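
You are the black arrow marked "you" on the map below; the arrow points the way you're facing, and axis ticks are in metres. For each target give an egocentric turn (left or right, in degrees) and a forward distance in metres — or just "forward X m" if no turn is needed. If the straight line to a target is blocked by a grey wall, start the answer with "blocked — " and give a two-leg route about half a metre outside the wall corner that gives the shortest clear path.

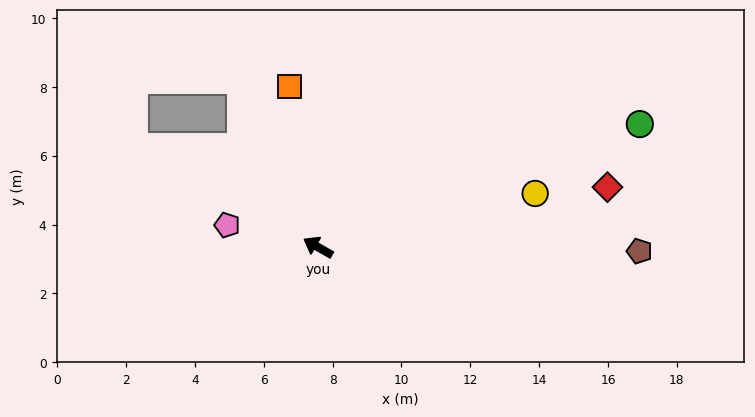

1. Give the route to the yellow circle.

turn right 136°, forward 6.5 m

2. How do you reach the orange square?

turn right 50°, forward 4.7 m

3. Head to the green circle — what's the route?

turn right 129°, forward 10.0 m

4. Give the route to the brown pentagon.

turn right 151°, forward 9.3 m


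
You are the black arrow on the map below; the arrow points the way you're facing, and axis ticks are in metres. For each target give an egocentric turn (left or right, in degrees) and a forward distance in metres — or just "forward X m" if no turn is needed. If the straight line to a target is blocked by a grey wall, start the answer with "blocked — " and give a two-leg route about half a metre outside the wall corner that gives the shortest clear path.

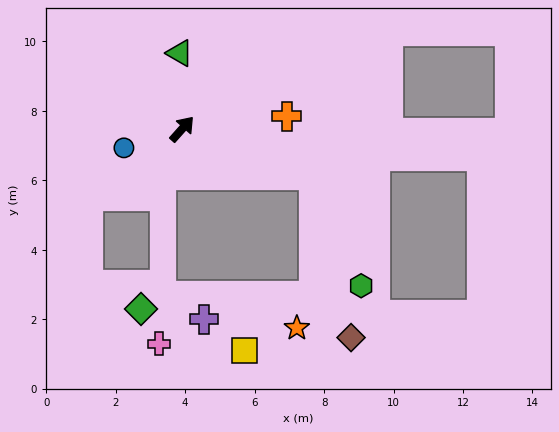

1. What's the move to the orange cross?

turn right 41°, forward 3.0 m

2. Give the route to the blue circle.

turn left 150°, forward 1.8 m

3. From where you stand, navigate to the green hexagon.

blocked — turn right 68°, forward 4.0 m, then turn right 47°, forward 3.4 m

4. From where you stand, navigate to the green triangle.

turn left 44°, forward 2.2 m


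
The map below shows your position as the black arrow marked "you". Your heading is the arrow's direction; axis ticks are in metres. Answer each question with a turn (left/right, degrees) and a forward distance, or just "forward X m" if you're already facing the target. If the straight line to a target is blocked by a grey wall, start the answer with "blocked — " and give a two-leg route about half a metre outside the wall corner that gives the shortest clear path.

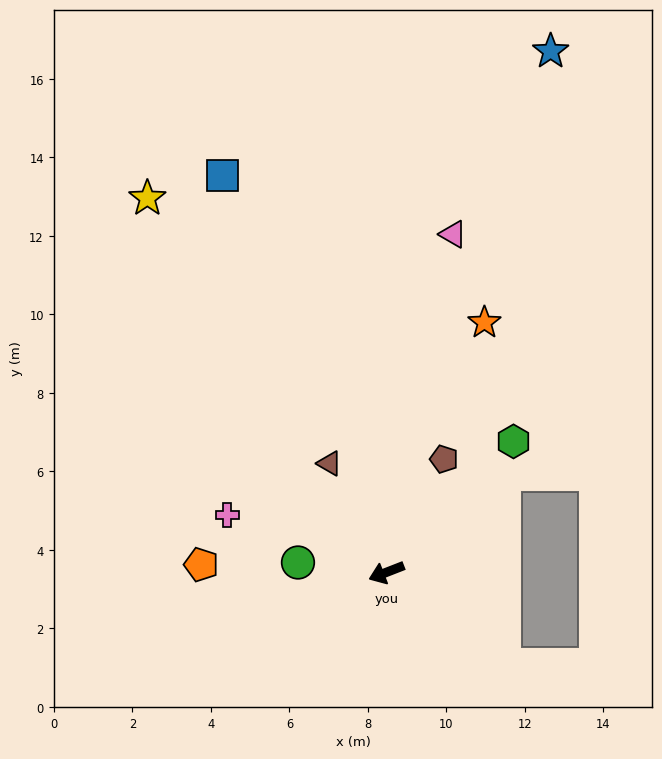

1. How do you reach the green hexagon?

turn right 155°, forward 4.6 m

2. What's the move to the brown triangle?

turn right 84°, forward 3.1 m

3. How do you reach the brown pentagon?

turn right 138°, forward 3.2 m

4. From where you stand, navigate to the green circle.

turn right 28°, forward 2.3 m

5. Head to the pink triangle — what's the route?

turn right 122°, forward 8.8 m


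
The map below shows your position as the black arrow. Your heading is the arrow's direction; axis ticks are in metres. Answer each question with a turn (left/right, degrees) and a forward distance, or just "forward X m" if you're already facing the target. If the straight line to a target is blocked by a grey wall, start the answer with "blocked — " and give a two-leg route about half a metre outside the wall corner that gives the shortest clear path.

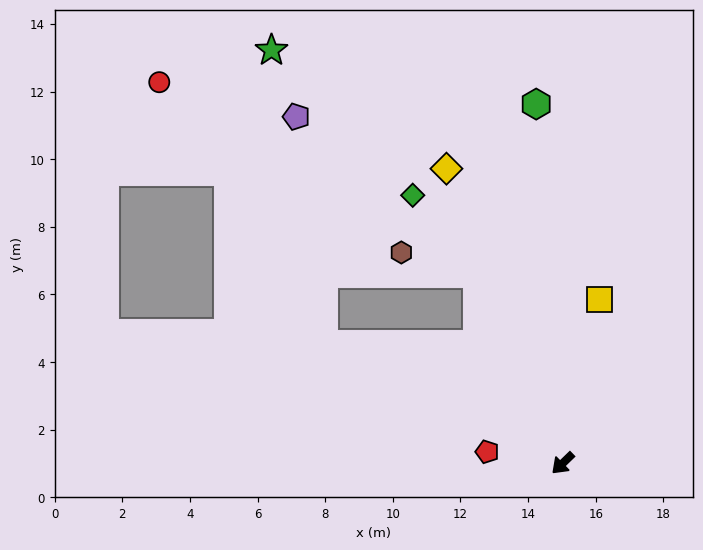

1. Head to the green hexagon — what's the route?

turn right 130°, forward 10.7 m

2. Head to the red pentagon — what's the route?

turn right 53°, forward 2.3 m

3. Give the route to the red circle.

blocked — turn right 110°, forward 6.1 m, then turn left 35°, forward 11.0 m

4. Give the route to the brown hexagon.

blocked — turn right 110°, forward 6.1 m, then turn left 50°, forward 2.3 m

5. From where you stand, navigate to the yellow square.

turn right 147°, forward 5.0 m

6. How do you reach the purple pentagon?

blocked — turn right 110°, forward 6.1 m, then turn left 25°, forward 7.1 m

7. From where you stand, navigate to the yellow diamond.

turn right 113°, forward 9.4 m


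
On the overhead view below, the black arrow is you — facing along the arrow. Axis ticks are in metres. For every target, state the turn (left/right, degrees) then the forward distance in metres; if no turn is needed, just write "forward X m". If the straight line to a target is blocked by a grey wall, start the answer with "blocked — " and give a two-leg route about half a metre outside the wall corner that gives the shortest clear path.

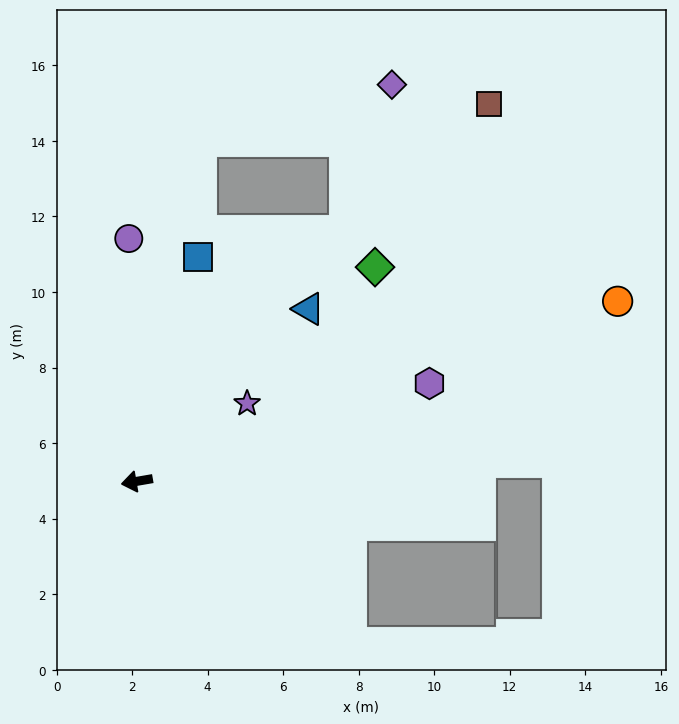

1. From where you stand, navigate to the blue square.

turn right 115°, forward 6.2 m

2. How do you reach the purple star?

turn right 155°, forward 3.6 m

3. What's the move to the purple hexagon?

turn right 171°, forward 8.2 m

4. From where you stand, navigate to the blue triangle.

turn right 145°, forward 6.4 m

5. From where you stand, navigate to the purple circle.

turn right 98°, forward 6.4 m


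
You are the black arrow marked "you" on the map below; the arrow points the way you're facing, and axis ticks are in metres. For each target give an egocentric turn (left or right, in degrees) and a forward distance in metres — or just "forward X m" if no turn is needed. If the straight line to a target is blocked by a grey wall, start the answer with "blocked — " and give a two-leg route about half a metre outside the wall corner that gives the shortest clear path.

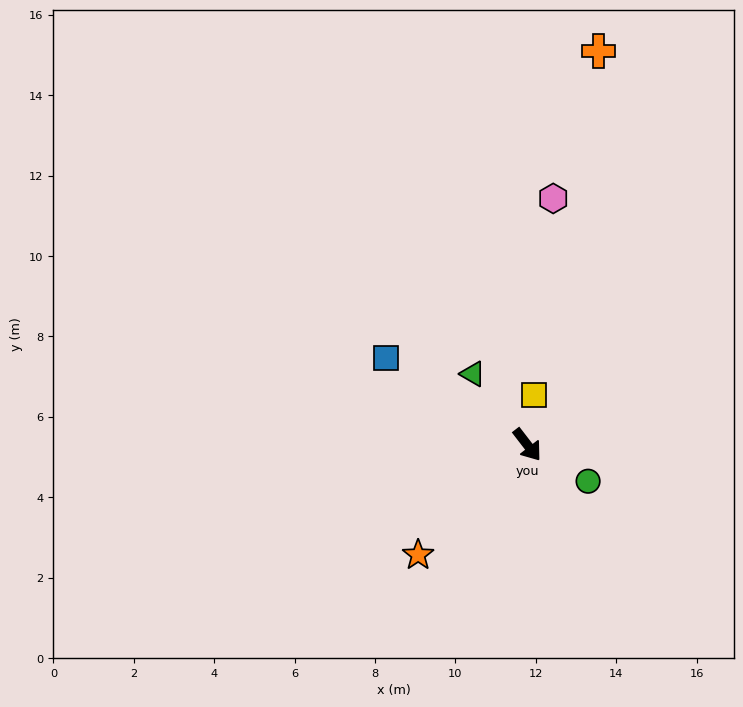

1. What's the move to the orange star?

turn right 82°, forward 3.9 m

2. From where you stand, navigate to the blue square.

turn right 159°, forward 4.1 m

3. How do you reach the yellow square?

turn left 135°, forward 1.3 m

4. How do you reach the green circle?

turn left 21°, forward 1.8 m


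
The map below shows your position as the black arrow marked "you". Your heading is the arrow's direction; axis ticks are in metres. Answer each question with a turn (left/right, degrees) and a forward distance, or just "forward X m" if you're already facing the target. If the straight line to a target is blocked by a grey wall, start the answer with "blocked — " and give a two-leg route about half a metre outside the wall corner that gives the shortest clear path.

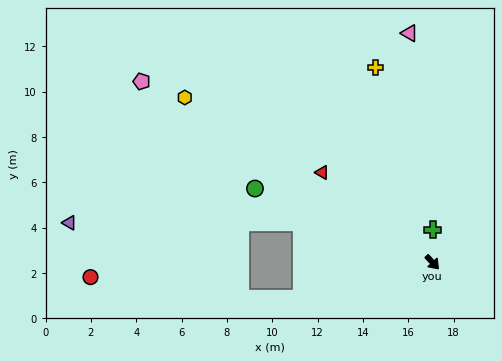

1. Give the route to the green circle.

turn right 155°, forward 8.5 m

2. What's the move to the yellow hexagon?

turn right 166°, forward 13.1 m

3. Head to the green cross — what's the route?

turn left 137°, forward 1.4 m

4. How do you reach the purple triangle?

blocked — turn right 150°, forward 6.0 m, then turn left 17°, forward 10.3 m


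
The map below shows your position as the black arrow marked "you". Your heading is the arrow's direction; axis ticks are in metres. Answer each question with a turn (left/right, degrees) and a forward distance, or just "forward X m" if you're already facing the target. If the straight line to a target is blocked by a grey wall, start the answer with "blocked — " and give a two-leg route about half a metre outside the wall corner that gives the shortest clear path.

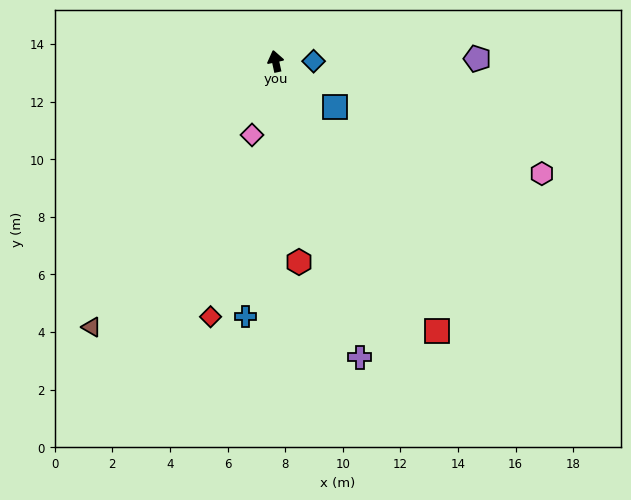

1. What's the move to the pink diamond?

turn left 150°, forward 2.7 m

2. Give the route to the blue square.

turn right 140°, forward 2.6 m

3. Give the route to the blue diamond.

turn right 102°, forward 1.3 m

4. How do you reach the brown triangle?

turn left 133°, forward 11.2 m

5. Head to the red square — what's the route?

turn right 161°, forward 10.9 m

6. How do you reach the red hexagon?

turn left 174°, forward 7.0 m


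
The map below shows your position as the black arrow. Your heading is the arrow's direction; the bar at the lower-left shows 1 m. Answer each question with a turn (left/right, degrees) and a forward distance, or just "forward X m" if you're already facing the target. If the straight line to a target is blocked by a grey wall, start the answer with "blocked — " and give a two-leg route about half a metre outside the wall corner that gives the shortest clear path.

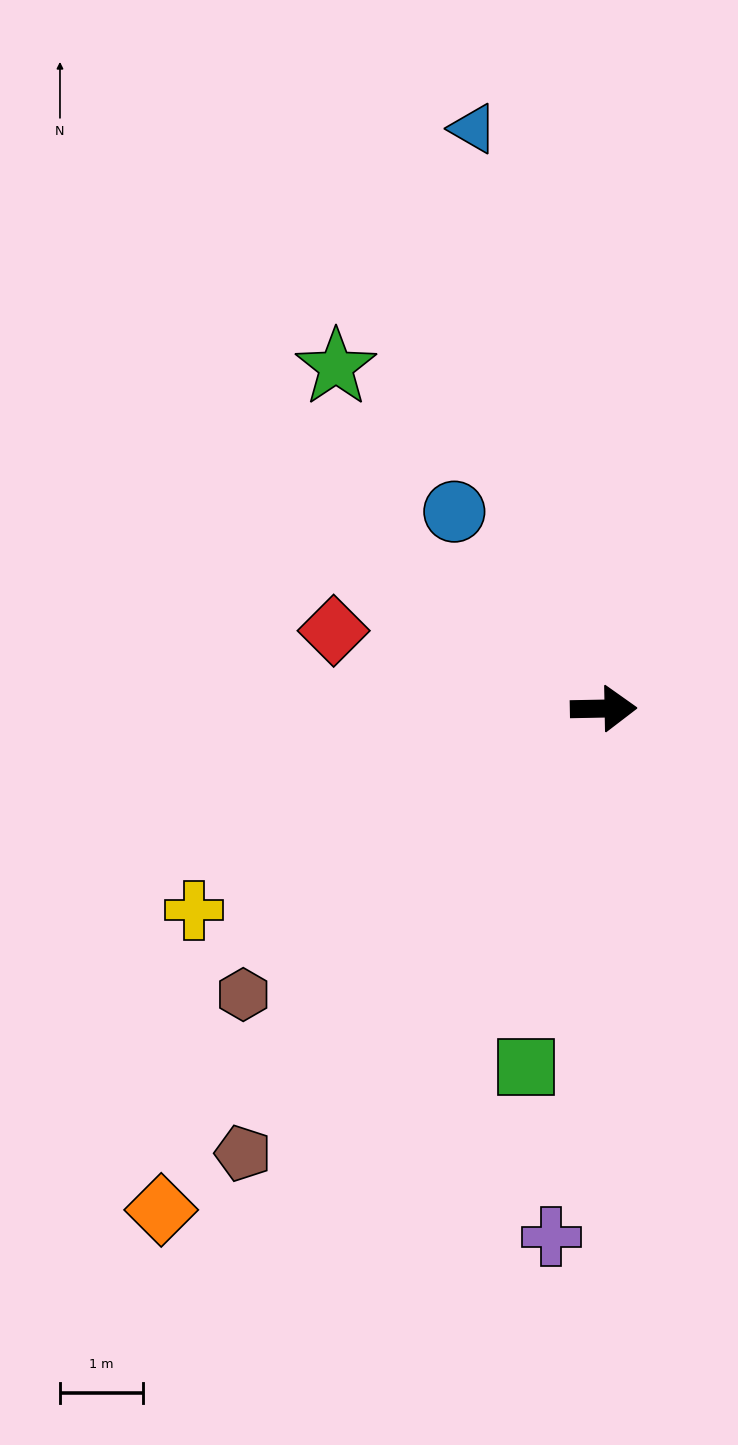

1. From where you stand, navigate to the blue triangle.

turn left 102°, forward 7.2 m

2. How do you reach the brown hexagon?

turn right 143°, forward 5.6 m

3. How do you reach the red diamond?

turn left 163°, forward 3.4 m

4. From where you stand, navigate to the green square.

turn right 103°, forward 4.4 m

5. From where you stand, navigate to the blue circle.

turn left 126°, forward 3.0 m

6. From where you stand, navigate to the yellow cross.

turn right 155°, forward 5.5 m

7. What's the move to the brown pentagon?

turn right 130°, forward 6.9 m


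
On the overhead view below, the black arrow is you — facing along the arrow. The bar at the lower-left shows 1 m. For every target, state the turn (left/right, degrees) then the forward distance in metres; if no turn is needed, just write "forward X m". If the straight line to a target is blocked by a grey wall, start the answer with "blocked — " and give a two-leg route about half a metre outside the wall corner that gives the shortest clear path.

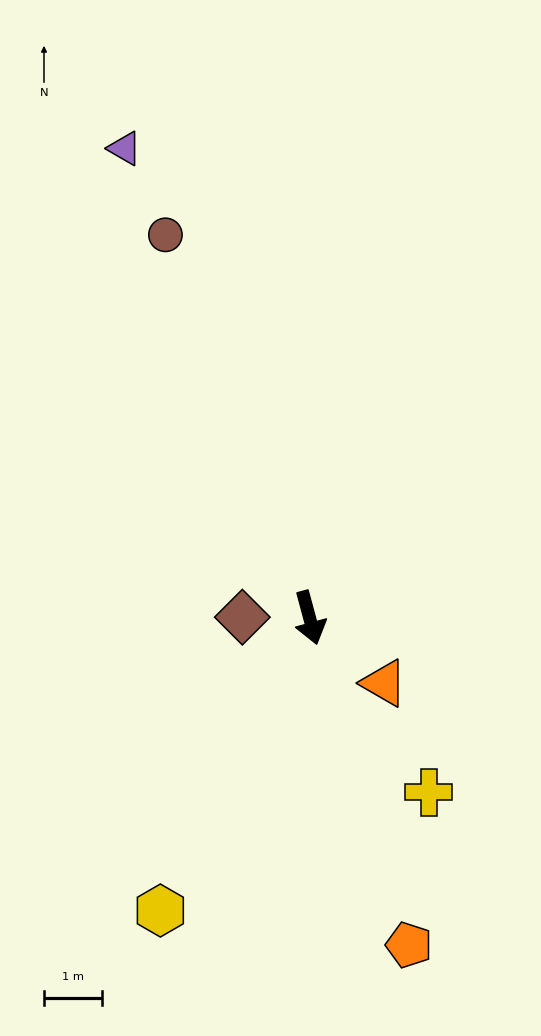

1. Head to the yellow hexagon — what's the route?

turn right 42°, forward 5.7 m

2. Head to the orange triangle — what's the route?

turn left 34°, forward 1.7 m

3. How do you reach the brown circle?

turn right 174°, forward 7.1 m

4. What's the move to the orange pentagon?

forward 5.9 m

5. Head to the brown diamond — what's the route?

turn right 106°, forward 1.2 m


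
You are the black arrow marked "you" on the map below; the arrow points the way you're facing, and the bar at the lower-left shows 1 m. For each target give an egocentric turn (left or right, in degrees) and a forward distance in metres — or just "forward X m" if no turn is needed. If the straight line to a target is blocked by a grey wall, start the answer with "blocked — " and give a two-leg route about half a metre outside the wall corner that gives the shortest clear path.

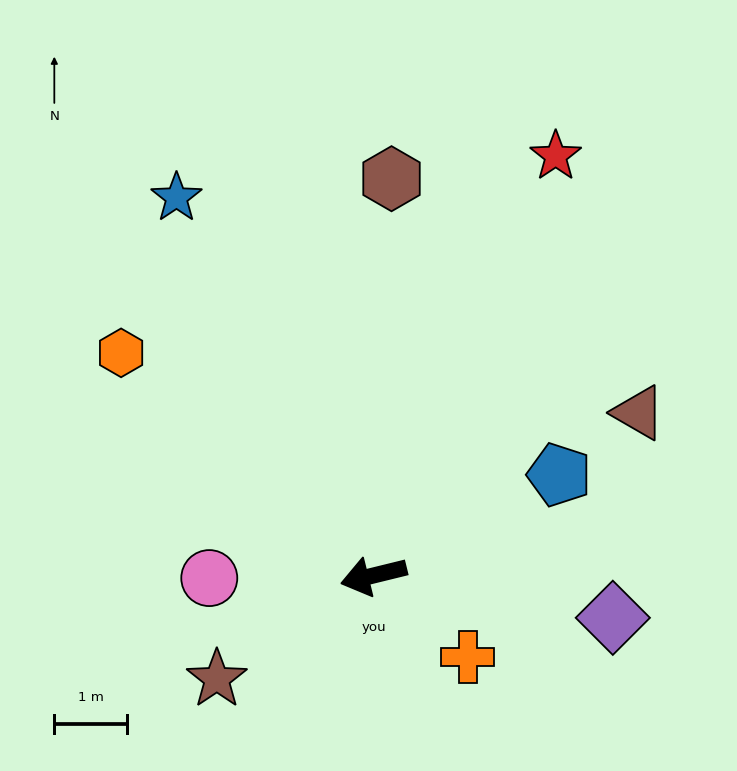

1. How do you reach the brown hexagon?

turn right 106°, forward 5.5 m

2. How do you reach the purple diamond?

turn left 156°, forward 3.3 m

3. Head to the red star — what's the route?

turn right 127°, forward 6.3 m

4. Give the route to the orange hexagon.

turn right 55°, forward 4.6 m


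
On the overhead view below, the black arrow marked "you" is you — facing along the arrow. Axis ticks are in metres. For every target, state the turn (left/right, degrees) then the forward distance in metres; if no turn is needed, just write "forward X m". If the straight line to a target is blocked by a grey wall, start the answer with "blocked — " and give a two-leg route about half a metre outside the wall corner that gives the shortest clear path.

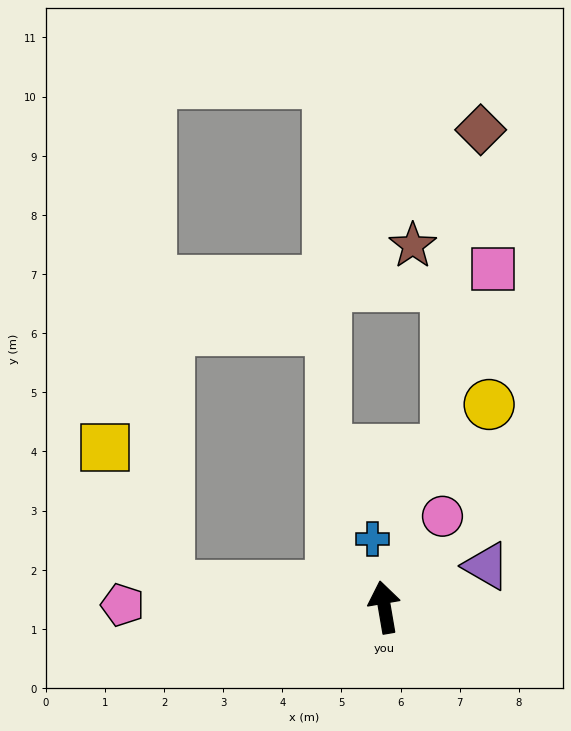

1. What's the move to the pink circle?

turn right 42°, forward 1.8 m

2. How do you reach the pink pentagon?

turn left 80°, forward 4.4 m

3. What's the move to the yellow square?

blocked — turn left 74°, forward 3.7 m, then turn right 59°, forward 2.6 m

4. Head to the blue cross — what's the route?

forward 1.2 m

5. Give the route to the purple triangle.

turn right 78°, forward 1.9 m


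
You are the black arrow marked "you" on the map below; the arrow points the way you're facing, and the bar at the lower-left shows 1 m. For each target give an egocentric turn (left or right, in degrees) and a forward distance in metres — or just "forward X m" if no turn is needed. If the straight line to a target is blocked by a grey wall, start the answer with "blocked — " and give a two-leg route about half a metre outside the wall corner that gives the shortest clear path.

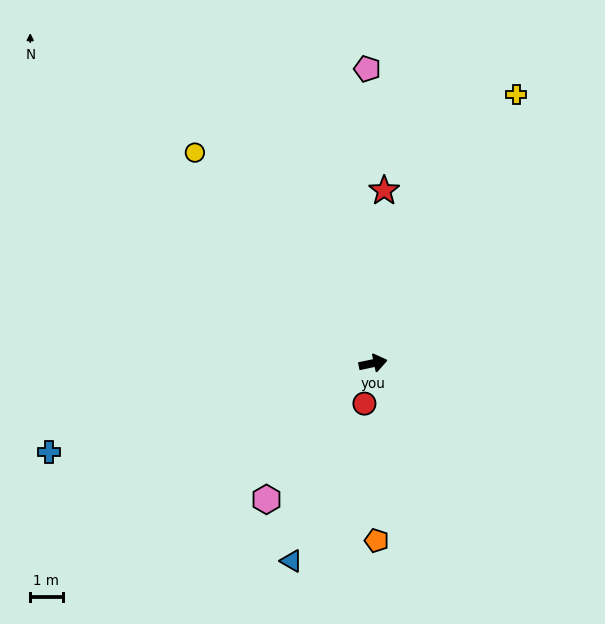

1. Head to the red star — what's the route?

turn left 74°, forward 5.3 m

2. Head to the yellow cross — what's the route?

turn left 50°, forward 9.4 m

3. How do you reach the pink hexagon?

turn right 140°, forward 5.3 m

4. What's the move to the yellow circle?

turn left 118°, forward 8.5 m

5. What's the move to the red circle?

turn right 114°, forward 1.3 m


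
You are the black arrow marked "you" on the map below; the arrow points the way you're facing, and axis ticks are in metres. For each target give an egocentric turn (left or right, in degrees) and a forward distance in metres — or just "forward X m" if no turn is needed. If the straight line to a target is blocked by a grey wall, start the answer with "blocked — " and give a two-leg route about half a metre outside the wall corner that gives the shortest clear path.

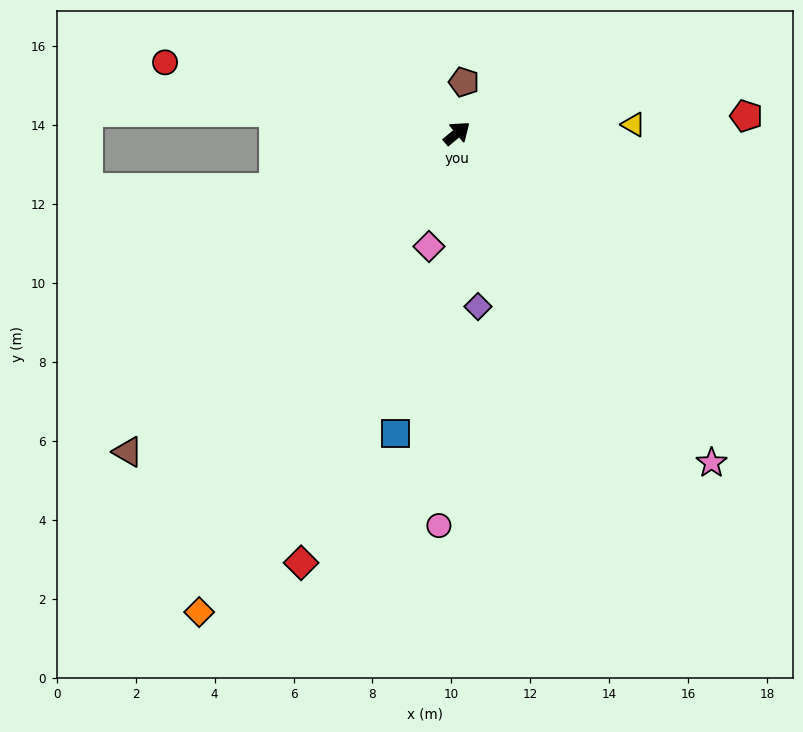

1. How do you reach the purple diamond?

turn right 123°, forward 4.4 m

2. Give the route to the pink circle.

turn right 132°, forward 9.9 m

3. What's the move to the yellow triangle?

turn right 37°, forward 4.5 m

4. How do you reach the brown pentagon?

turn left 43°, forward 1.3 m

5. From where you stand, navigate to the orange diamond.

turn right 158°, forward 13.8 m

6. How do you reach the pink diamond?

turn right 143°, forward 3.0 m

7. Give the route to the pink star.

turn right 92°, forward 10.5 m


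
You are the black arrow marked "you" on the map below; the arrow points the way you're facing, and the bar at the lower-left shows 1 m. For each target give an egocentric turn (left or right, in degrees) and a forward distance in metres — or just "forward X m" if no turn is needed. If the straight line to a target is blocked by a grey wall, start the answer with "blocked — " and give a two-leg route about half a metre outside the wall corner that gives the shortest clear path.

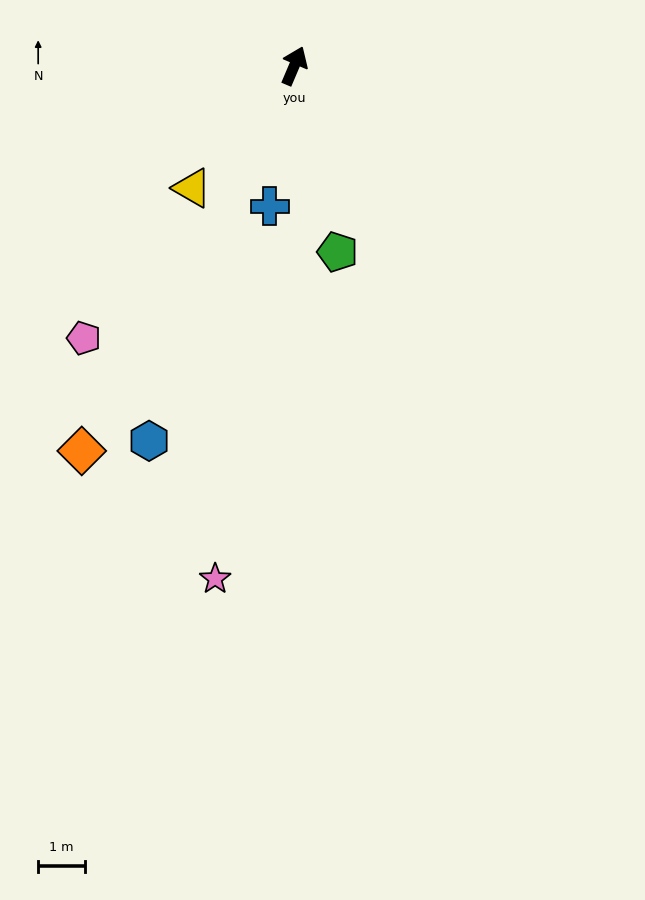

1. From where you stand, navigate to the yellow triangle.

turn left 163°, forward 3.4 m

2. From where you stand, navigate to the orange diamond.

turn left 174°, forward 9.4 m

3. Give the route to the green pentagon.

turn right 144°, forward 4.1 m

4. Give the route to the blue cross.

turn right 167°, forward 3.1 m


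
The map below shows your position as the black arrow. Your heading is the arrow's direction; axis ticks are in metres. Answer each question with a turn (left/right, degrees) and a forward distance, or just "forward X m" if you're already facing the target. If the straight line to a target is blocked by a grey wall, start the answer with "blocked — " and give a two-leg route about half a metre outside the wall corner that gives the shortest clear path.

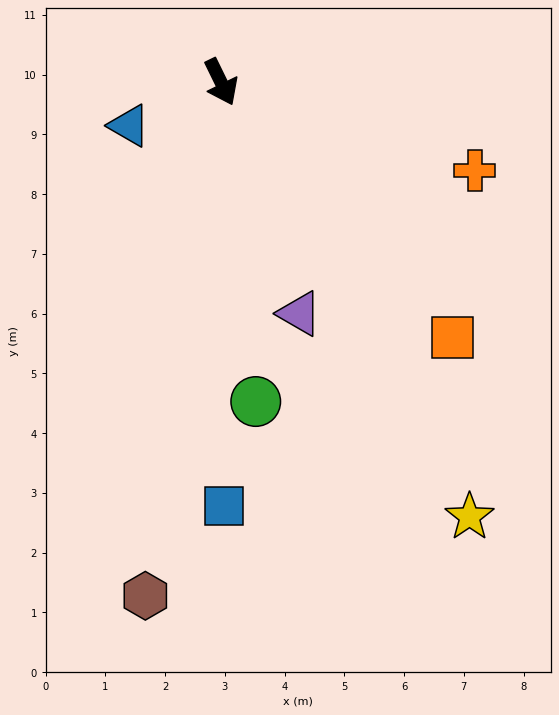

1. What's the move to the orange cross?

turn left 45°, forward 4.5 m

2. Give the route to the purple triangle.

turn right 7°, forward 4.1 m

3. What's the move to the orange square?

turn left 16°, forward 5.8 m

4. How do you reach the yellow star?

turn left 4°, forward 8.4 m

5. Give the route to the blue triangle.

turn right 91°, forward 1.7 m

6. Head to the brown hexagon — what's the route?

turn right 34°, forward 8.7 m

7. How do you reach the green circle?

turn right 20°, forward 5.4 m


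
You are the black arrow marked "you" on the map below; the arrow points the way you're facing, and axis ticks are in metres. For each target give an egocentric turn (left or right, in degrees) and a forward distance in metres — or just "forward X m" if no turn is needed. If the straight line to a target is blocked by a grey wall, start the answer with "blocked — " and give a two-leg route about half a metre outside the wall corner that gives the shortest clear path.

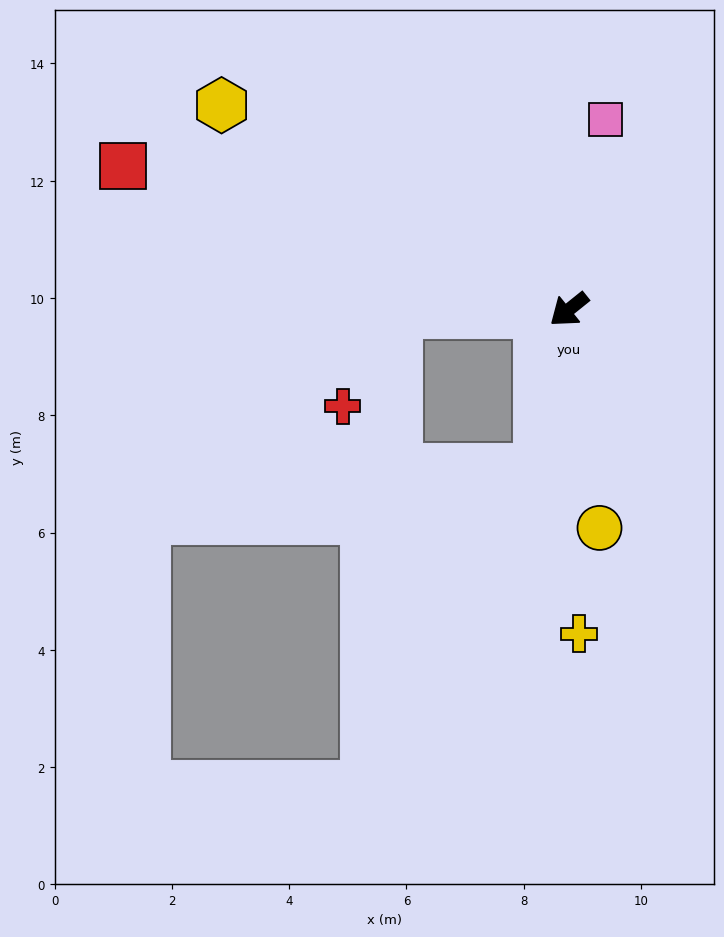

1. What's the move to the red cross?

blocked — turn right 37°, forward 2.9 m, then turn left 57°, forward 1.8 m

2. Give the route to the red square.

turn right 57°, forward 8.0 m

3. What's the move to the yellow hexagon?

turn right 69°, forward 6.9 m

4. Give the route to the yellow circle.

turn left 59°, forward 3.8 m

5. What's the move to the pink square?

turn right 140°, forward 3.3 m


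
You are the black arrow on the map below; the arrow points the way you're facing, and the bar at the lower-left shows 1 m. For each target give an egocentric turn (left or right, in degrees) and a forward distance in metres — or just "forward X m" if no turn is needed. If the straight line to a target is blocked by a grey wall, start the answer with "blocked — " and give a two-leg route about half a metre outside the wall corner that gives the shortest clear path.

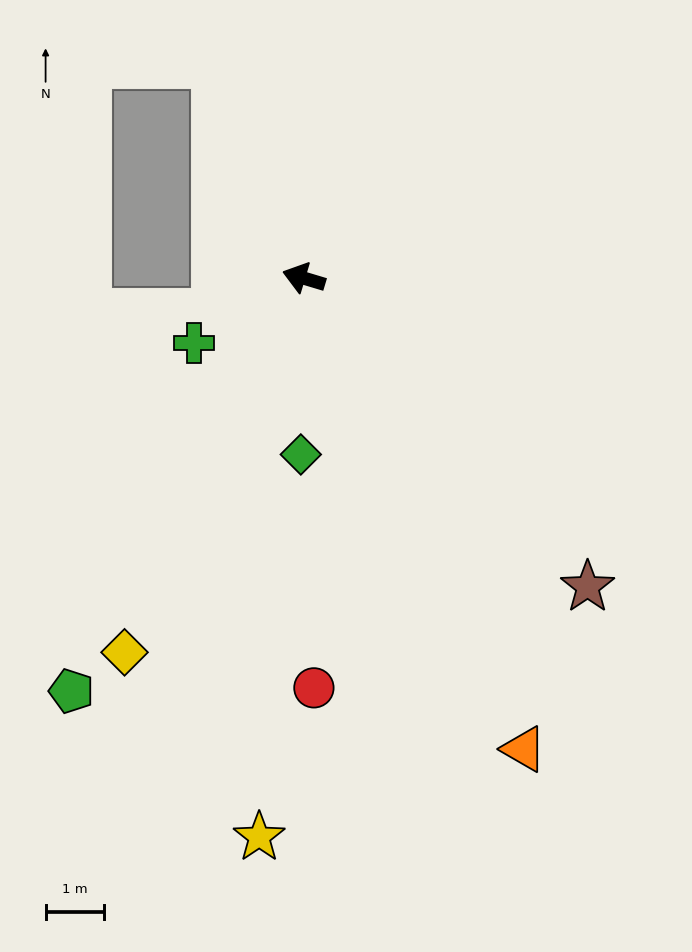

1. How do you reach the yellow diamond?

turn left 81°, forward 7.1 m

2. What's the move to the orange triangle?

turn left 132°, forward 8.9 m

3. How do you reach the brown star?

turn left 149°, forward 7.2 m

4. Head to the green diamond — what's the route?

turn left 106°, forward 3.0 m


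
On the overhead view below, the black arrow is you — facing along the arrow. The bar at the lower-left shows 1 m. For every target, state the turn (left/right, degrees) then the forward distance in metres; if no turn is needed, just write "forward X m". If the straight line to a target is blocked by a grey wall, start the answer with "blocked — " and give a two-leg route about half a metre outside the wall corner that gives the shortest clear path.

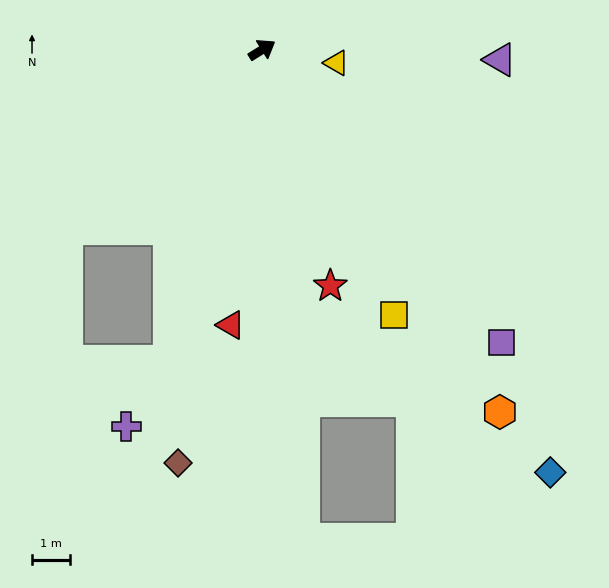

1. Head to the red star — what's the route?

turn right 106°, forward 6.4 m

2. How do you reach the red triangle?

turn right 128°, forward 7.3 m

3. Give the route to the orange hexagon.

turn right 89°, forward 11.3 m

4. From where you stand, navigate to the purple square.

turn right 83°, forward 9.9 m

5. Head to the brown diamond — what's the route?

turn right 133°, forward 11.0 m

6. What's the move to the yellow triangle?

turn right 42°, forward 2.0 m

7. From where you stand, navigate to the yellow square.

turn right 96°, forward 7.7 m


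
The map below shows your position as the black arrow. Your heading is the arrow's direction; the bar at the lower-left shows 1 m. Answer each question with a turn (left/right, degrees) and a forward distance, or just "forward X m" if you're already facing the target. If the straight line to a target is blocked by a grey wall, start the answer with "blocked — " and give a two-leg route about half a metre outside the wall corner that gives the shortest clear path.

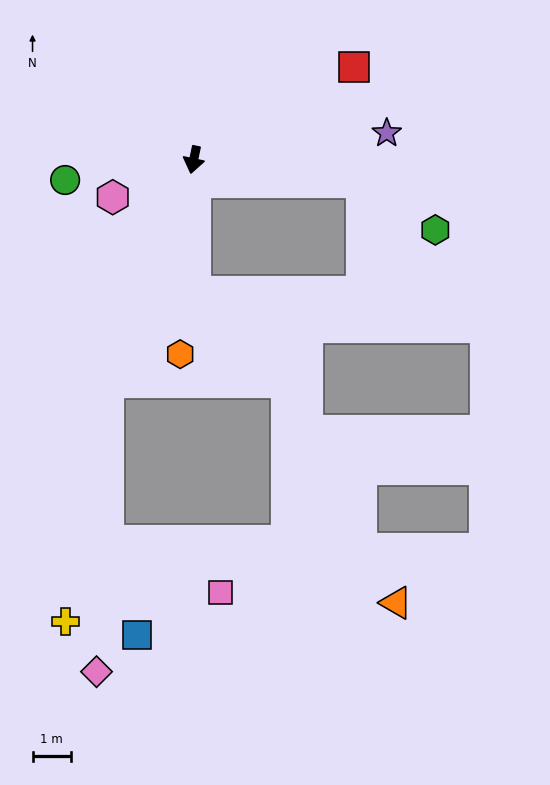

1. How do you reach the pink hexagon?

turn right 53°, forward 2.3 m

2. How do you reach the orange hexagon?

turn left 8°, forward 5.0 m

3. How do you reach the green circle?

turn right 69°, forward 3.4 m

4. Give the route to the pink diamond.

blocked — turn right 9°, forward 6.2 m, then turn left 19°, forward 7.5 m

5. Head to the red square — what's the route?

turn left 132°, forward 4.8 m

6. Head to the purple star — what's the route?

turn left 110°, forward 5.0 m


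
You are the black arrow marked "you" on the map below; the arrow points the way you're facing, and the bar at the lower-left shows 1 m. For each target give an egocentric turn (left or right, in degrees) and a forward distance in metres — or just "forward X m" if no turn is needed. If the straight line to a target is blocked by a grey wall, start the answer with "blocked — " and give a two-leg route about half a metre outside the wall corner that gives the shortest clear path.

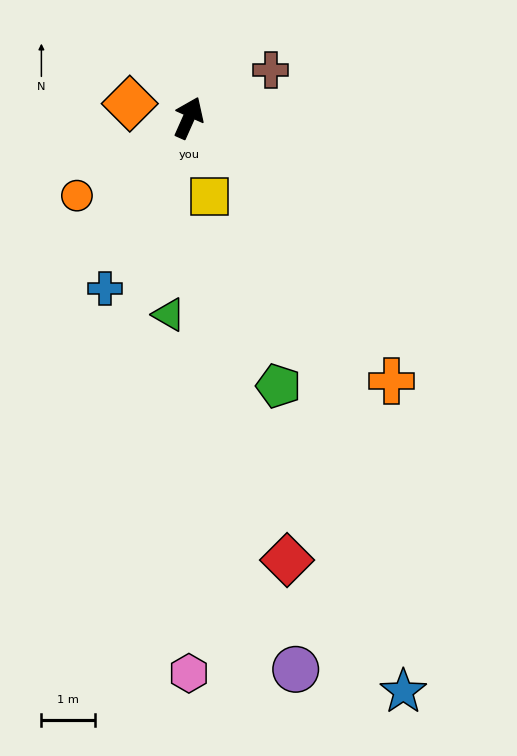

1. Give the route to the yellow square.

turn right 141°, forward 1.5 m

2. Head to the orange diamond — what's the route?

turn left 101°, forward 1.1 m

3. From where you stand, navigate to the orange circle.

turn left 149°, forward 2.5 m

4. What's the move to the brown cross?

turn right 36°, forward 1.8 m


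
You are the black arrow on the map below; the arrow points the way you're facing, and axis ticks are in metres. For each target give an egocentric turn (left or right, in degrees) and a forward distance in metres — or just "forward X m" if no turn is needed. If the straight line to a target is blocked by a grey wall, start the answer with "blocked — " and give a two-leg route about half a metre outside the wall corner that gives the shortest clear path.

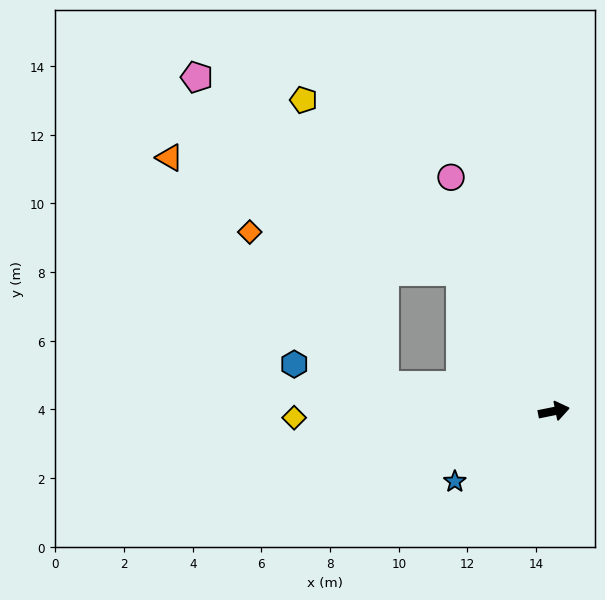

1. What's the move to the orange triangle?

blocked — turn left 112°, forward 4.9 m, then turn left 35°, forward 9.1 m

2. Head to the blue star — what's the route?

turn right 156°, forward 3.5 m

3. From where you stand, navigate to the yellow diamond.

turn left 170°, forward 7.6 m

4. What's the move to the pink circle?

turn left 102°, forward 7.4 m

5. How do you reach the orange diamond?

blocked — turn left 160°, forward 5.0 m, then turn right 40°, forward 6.0 m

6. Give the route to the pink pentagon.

blocked — turn left 112°, forward 4.9 m, then turn left 20°, forward 9.5 m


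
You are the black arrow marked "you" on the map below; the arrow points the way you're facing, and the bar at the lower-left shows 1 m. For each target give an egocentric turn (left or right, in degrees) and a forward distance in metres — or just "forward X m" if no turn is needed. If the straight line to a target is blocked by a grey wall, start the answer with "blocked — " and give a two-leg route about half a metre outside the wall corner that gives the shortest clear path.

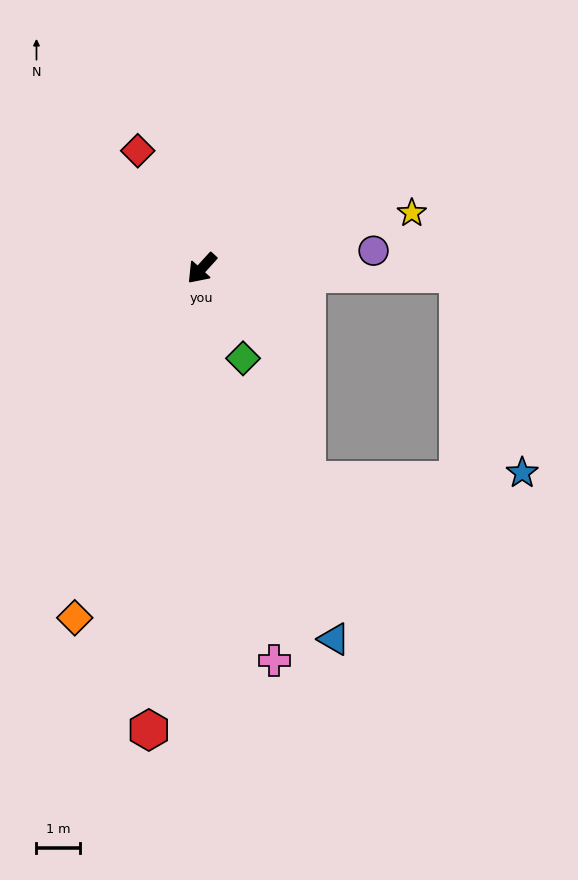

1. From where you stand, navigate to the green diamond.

turn left 67°, forward 2.3 m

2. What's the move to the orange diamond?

turn left 22°, forward 8.5 m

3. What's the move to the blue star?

blocked — turn left 131°, forward 5.8 m, then turn right 71°, forward 4.8 m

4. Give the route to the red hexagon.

turn left 36°, forward 10.6 m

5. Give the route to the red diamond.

turn right 109°, forward 3.1 m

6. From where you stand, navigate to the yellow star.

turn left 147°, forward 5.0 m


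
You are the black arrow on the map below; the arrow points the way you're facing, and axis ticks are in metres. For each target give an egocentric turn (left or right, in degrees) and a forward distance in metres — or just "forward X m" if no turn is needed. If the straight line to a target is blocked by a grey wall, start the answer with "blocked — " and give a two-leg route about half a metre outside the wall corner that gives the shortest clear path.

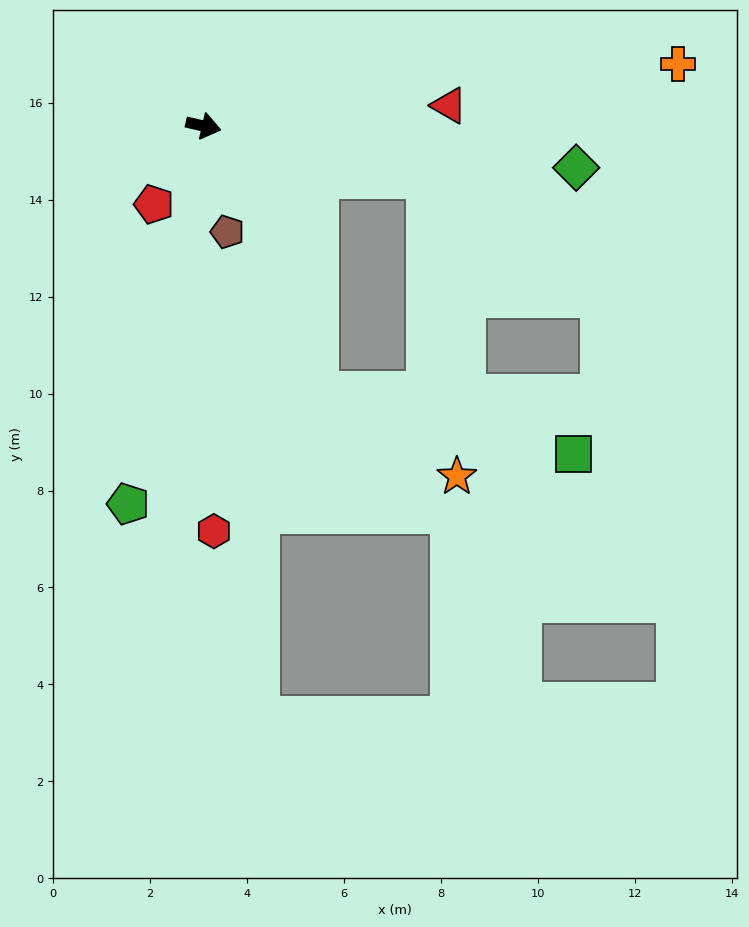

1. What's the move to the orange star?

blocked — forward 4.7 m, then turn right 71°, forward 6.2 m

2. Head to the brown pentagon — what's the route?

turn right 64°, forward 2.2 m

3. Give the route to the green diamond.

turn left 6°, forward 7.7 m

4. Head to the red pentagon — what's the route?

turn right 109°, forward 1.9 m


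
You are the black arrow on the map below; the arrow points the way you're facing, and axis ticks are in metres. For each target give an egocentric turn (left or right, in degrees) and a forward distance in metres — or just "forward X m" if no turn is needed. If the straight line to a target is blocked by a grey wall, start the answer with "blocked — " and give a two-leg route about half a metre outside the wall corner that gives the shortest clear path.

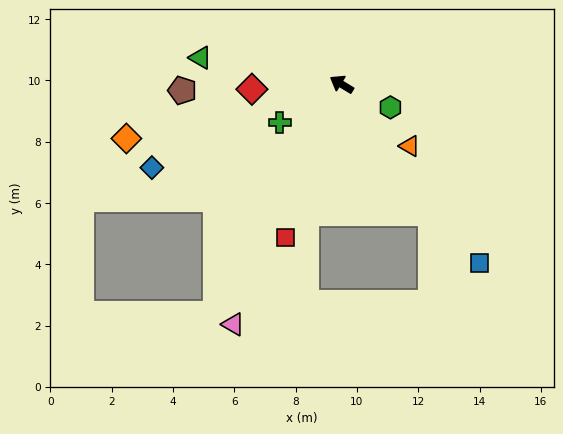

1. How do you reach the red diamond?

turn left 34°, forward 2.9 m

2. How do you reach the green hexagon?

turn right 174°, forward 1.8 m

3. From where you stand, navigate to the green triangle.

turn left 21°, forward 4.7 m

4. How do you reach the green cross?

turn left 63°, forward 2.4 m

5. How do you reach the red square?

turn left 101°, forward 5.3 m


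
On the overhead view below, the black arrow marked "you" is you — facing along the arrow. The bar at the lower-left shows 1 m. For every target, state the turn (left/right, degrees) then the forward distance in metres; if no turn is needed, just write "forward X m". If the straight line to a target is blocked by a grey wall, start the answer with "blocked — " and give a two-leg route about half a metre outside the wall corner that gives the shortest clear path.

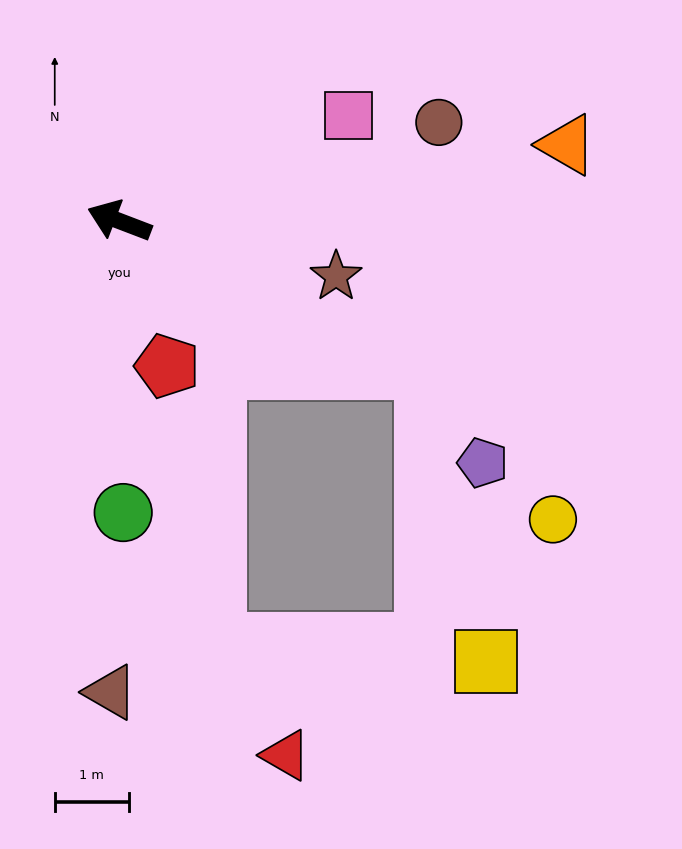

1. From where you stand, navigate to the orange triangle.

turn right 149°, forward 6.1 m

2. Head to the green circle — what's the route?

turn left 112°, forward 3.9 m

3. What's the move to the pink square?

turn right 134°, forward 3.4 m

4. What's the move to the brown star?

turn right 173°, forward 3.0 m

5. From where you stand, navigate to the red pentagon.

turn left 129°, forward 2.1 m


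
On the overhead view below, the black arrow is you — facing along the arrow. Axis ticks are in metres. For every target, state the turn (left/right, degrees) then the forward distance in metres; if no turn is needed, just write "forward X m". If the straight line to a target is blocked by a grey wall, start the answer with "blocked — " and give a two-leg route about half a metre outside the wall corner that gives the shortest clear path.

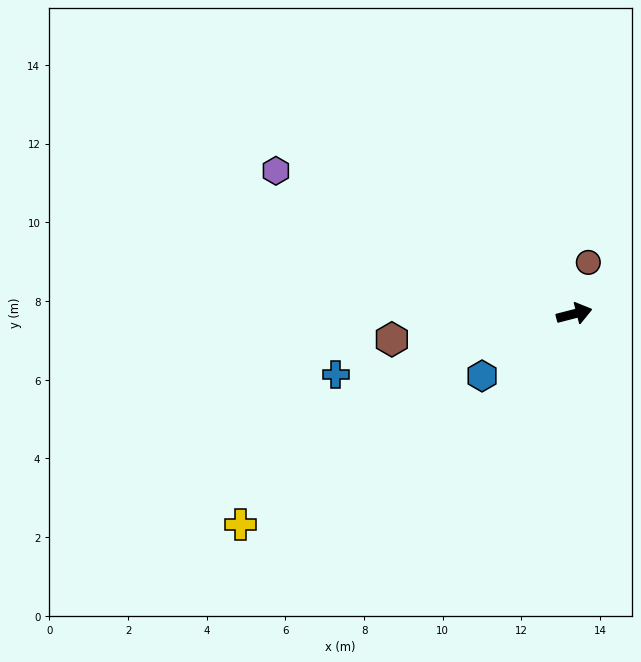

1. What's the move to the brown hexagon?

turn left 174°, forward 4.7 m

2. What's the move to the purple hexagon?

turn left 140°, forward 8.4 m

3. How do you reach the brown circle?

turn left 60°, forward 1.4 m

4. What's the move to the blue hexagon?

turn right 160°, forward 2.8 m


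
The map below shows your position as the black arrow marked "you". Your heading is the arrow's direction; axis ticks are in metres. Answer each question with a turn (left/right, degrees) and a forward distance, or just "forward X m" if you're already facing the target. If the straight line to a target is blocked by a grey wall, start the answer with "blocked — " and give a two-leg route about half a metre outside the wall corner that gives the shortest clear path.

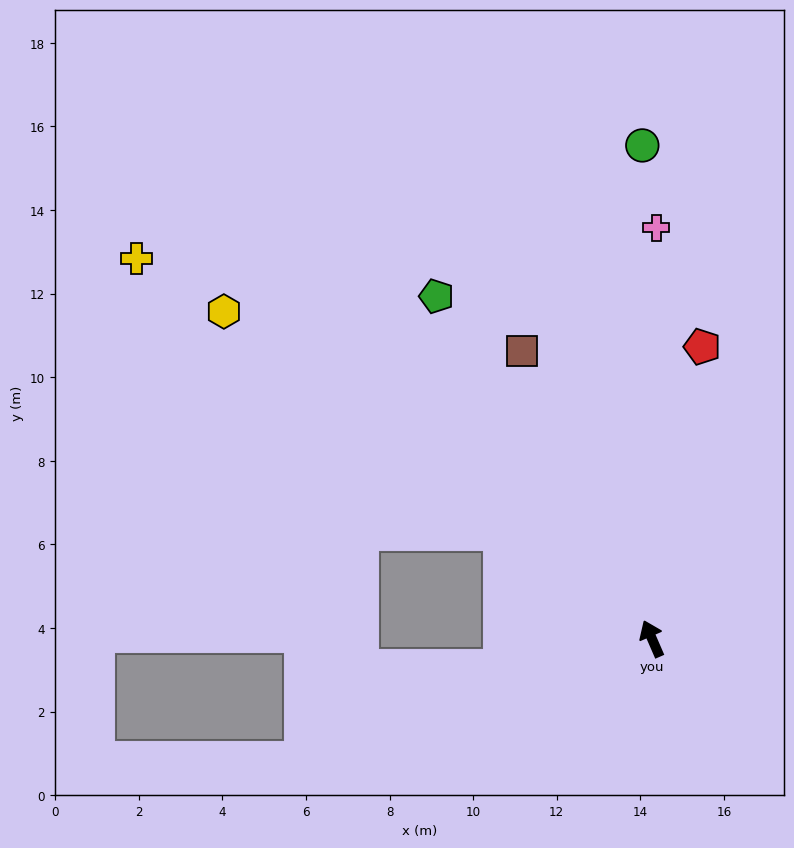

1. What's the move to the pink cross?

turn right 24°, forward 9.8 m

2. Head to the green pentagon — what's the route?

turn left 9°, forward 9.7 m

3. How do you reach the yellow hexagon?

turn left 29°, forward 12.9 m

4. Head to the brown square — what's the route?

forward 7.6 m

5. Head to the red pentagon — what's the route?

turn right 33°, forward 7.1 m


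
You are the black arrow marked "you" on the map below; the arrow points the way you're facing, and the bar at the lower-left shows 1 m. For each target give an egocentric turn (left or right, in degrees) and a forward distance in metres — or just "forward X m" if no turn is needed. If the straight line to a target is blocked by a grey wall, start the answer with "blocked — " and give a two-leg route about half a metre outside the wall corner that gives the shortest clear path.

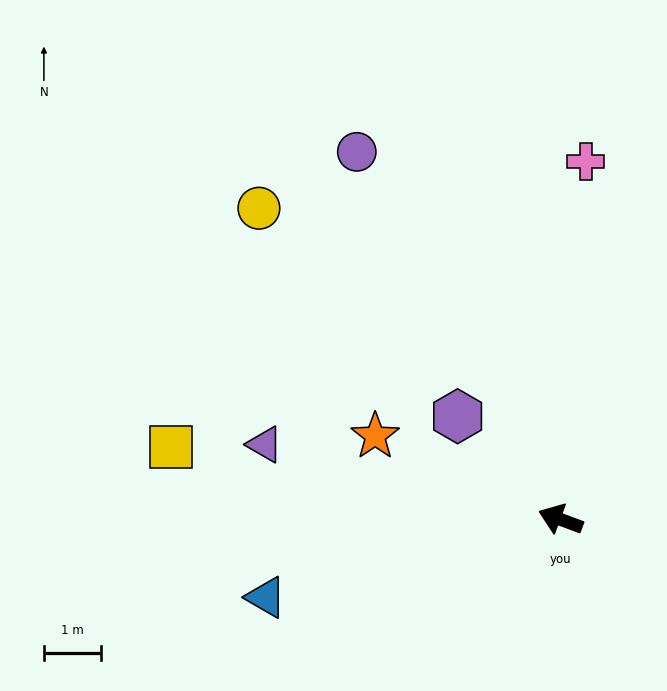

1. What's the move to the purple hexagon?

turn right 25°, forward 2.5 m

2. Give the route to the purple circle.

turn right 41°, forward 7.3 m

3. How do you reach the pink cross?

turn right 74°, forward 6.2 m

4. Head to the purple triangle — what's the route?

turn left 6°, forward 5.3 m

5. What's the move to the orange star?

turn right 4°, forward 3.5 m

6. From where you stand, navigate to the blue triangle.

turn left 35°, forward 5.3 m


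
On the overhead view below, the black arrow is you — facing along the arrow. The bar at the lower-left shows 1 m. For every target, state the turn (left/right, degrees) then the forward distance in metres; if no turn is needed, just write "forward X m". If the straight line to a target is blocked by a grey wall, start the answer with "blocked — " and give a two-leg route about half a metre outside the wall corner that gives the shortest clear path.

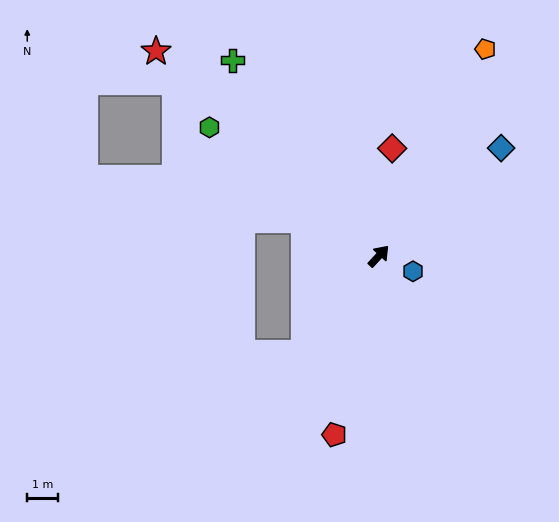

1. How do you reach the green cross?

turn left 79°, forward 8.0 m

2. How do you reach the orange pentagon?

turn left 15°, forward 7.6 m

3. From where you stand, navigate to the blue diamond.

turn right 6°, forward 5.3 m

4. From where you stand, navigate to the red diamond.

turn left 36°, forward 3.5 m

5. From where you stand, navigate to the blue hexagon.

turn right 71°, forward 1.2 m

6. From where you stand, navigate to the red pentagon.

turn right 151°, forward 6.0 m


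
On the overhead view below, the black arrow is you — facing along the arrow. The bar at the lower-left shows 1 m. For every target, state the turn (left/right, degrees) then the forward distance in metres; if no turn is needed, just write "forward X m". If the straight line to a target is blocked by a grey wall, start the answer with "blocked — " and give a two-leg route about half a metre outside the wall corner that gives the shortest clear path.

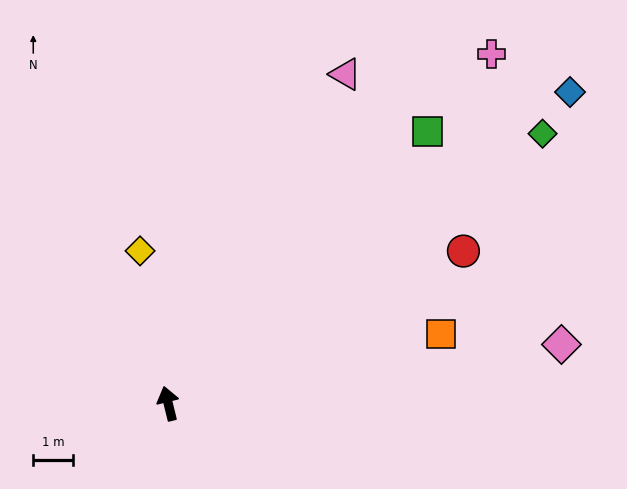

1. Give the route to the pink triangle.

turn right 42°, forward 9.4 m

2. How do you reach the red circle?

turn right 77°, forward 8.3 m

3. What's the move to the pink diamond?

turn right 95°, forward 10.0 m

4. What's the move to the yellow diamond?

turn right 3°, forward 3.9 m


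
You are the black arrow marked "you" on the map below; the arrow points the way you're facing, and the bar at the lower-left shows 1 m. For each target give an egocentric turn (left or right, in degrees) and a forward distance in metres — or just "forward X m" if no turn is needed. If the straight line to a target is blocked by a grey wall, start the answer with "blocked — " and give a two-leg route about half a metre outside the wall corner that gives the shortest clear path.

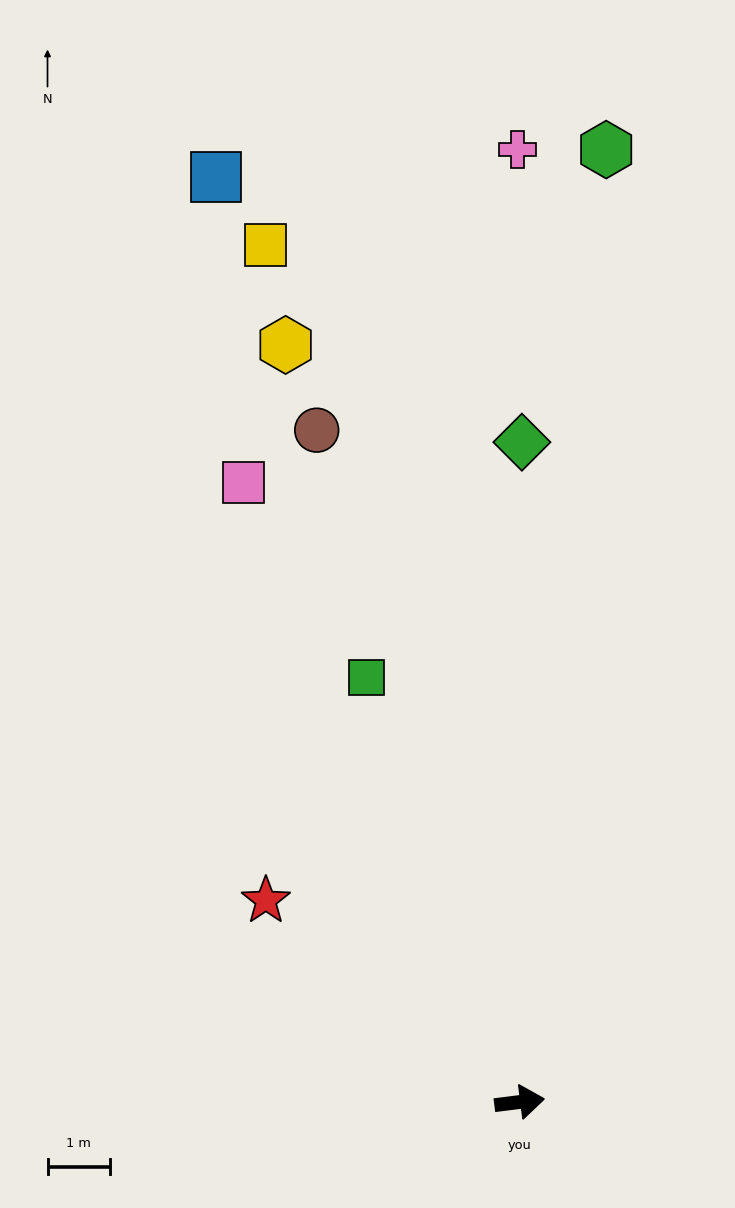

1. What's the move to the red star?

turn left 134°, forward 5.2 m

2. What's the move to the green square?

turn left 103°, forward 7.3 m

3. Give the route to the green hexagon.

turn left 78°, forward 15.4 m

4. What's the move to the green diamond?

turn left 83°, forward 10.6 m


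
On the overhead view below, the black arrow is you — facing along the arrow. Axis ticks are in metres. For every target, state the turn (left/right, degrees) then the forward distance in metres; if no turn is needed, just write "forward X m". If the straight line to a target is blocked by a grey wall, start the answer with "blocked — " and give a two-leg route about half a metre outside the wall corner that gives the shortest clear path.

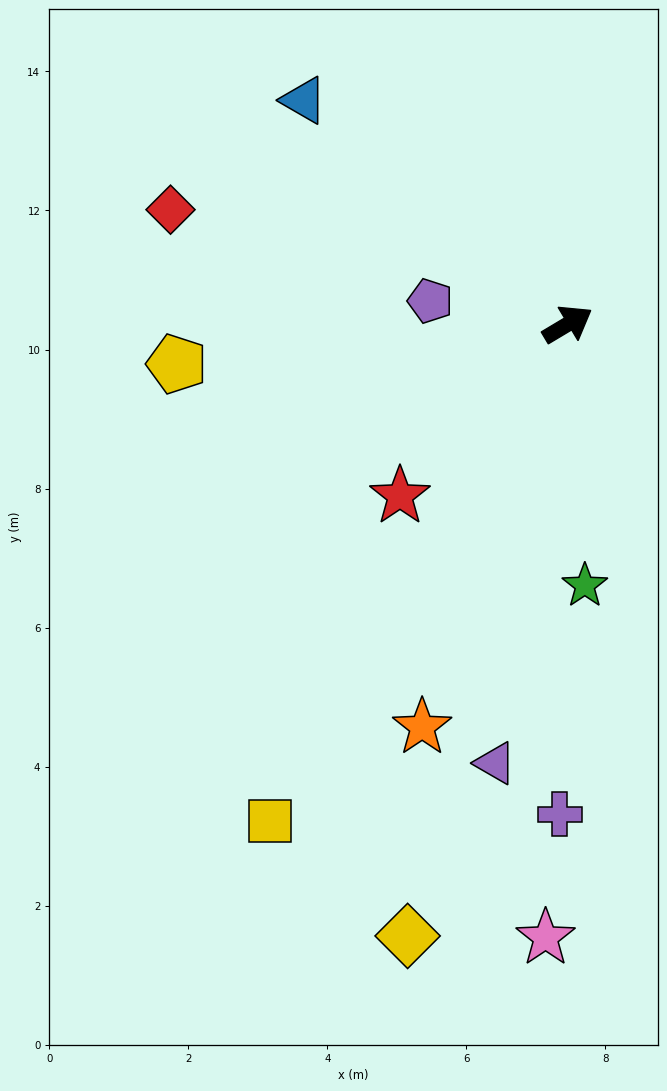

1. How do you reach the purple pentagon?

turn left 140°, forward 2.0 m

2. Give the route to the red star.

turn right 165°, forward 3.5 m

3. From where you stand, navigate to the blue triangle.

turn left 109°, forward 5.0 m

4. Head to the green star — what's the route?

turn right 117°, forward 3.8 m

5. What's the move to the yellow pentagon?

turn left 155°, forward 5.7 m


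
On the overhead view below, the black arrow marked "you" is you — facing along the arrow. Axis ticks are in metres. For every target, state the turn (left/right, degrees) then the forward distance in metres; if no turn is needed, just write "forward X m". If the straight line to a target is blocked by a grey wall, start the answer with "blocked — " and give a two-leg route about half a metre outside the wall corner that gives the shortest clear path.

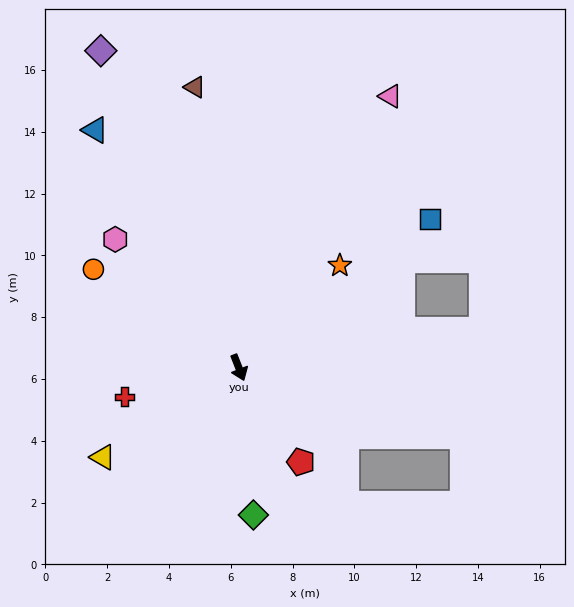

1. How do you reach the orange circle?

turn right 146°, forward 5.7 m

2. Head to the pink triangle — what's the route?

turn left 129°, forward 10.1 m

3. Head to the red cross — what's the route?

turn right 97°, forward 3.8 m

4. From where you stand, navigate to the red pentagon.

turn left 12°, forward 3.7 m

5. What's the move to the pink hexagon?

turn right 158°, forward 5.8 m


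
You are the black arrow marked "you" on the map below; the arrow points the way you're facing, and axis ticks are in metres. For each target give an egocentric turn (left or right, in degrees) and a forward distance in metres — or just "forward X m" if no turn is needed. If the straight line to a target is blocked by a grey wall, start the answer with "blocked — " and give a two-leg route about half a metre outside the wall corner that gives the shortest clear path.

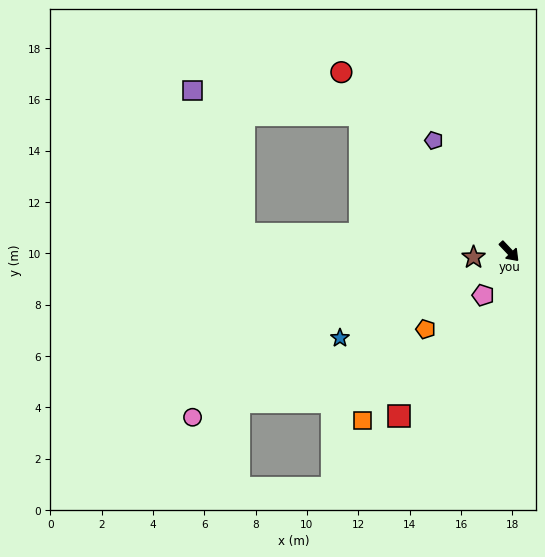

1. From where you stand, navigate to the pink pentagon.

turn right 74°, forward 2.0 m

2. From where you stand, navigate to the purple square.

blocked — turn right 176°, forward 7.9 m, then turn left 34°, forward 6.6 m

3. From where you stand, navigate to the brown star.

turn right 124°, forward 1.4 m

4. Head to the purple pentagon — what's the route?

turn left 171°, forward 5.2 m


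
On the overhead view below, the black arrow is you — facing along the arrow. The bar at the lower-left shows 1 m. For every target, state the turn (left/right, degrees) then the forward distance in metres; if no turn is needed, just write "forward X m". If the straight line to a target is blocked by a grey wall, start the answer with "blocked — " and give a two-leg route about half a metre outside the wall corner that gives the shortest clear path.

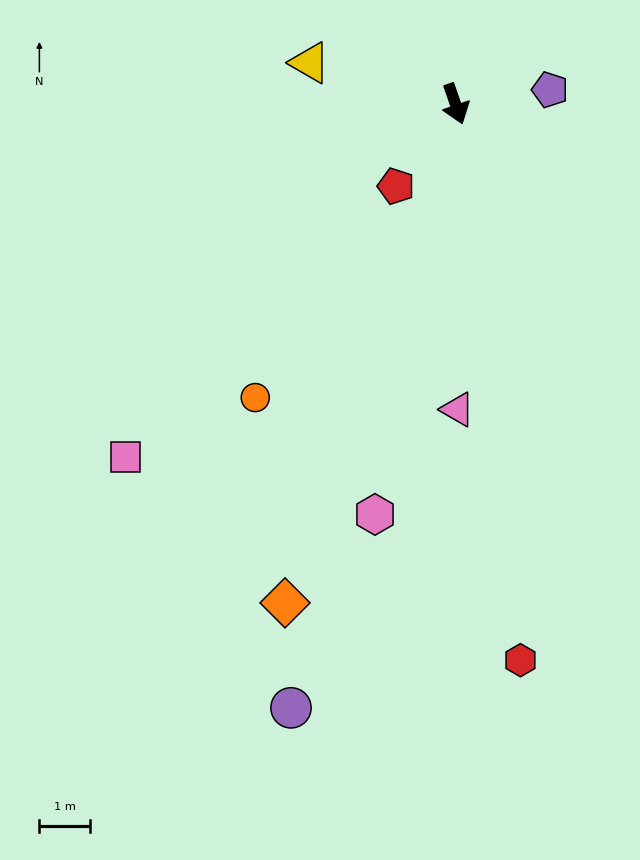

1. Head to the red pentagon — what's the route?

turn right 55°, forward 2.0 m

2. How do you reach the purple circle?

turn right 34°, forward 12.4 m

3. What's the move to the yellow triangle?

turn right 125°, forward 3.0 m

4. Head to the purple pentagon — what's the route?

turn left 80°, forward 1.9 m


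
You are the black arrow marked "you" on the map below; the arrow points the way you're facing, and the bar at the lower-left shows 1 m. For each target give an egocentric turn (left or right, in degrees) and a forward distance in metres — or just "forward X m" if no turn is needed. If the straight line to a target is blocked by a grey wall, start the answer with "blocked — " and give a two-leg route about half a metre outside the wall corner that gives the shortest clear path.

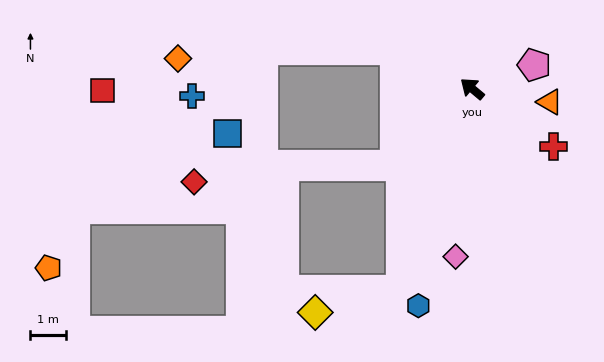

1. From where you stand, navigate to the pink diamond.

turn left 124°, forward 4.7 m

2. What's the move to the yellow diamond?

blocked — turn left 110°, forward 6.0 m, then turn right 56°, forward 2.5 m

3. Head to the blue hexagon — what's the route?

turn left 116°, forward 6.3 m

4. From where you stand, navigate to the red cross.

turn right 176°, forward 2.8 m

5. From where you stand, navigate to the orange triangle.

turn right 150°, forward 2.2 m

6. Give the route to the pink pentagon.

turn right 119°, forward 1.9 m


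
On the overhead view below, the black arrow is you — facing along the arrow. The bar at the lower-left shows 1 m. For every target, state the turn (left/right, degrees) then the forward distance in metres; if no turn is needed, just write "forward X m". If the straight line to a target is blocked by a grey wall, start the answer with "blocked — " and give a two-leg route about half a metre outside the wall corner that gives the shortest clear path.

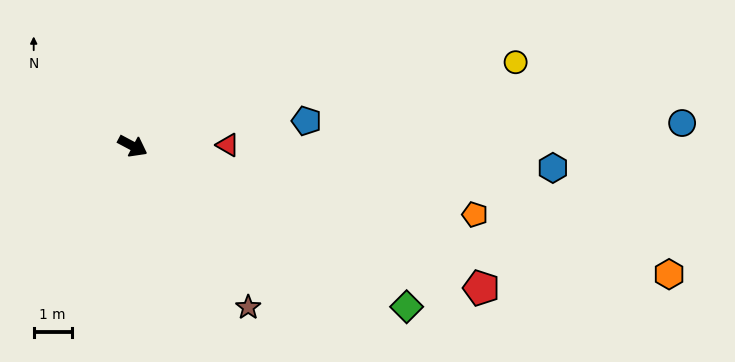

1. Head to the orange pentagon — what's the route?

turn left 17°, forward 9.2 m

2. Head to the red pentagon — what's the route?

turn left 6°, forward 10.0 m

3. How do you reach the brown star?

turn right 26°, forward 5.2 m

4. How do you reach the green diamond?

turn right 2°, forward 8.4 m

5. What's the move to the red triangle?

turn left 29°, forward 2.5 m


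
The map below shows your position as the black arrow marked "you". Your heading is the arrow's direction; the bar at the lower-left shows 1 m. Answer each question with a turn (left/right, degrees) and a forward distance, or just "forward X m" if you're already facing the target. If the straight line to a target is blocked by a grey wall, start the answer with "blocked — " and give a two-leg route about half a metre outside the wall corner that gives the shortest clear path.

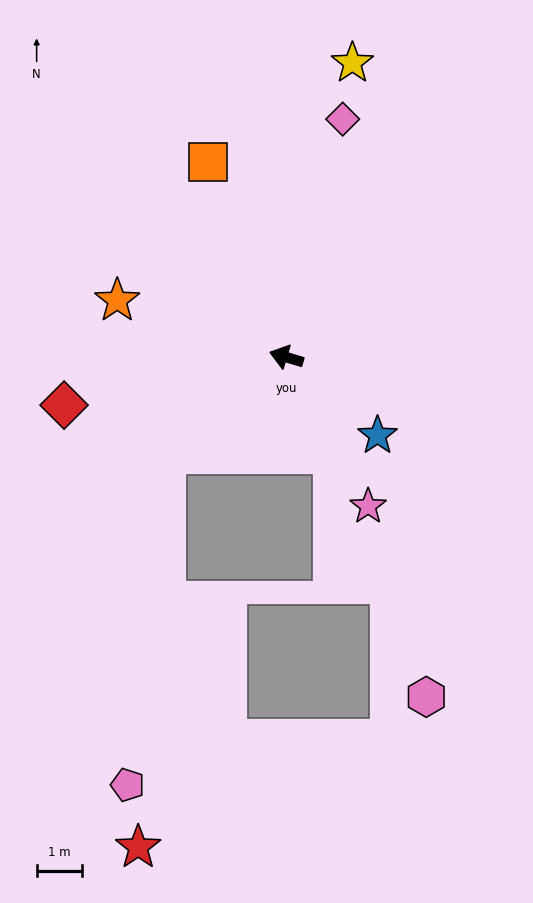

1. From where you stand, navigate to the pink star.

turn left 135°, forward 3.7 m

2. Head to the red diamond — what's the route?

turn left 29°, forward 5.0 m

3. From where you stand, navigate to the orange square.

turn right 51°, forward 4.6 m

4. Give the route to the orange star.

forward 3.9 m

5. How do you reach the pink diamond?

turn right 87°, forward 5.4 m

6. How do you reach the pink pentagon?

blocked — turn left 56°, forward 3.4 m, then turn left 44°, forward 7.3 m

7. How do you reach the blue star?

turn left 156°, forward 2.6 m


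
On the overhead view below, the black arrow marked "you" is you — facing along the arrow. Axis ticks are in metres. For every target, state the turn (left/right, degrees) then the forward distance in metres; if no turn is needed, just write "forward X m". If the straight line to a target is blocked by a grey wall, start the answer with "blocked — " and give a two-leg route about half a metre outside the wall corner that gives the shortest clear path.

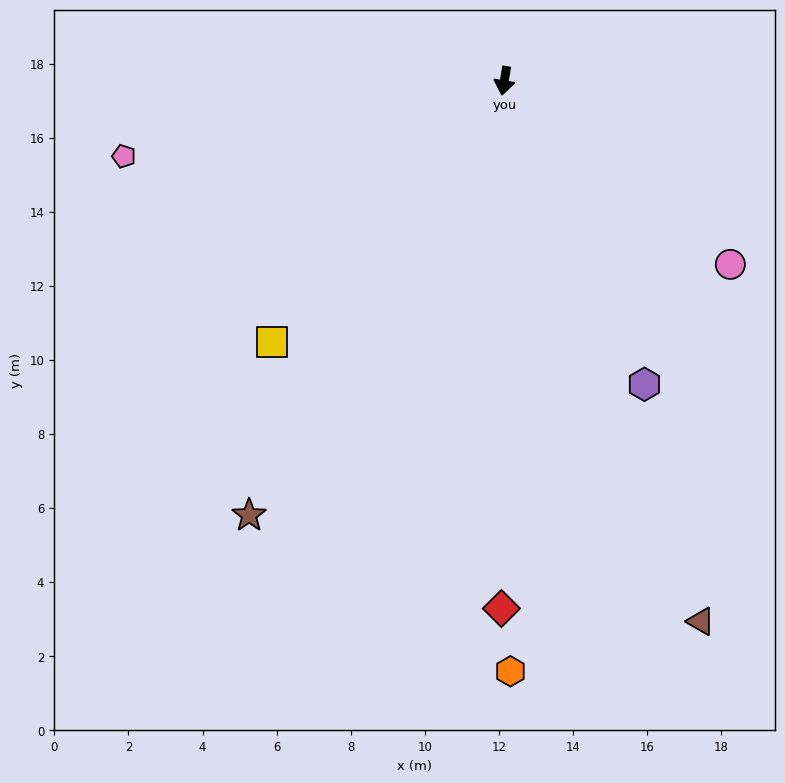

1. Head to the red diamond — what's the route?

turn left 9°, forward 14.3 m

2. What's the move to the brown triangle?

turn left 30°, forward 15.5 m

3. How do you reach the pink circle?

turn left 60°, forward 7.9 m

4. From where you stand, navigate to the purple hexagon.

turn left 34°, forward 9.0 m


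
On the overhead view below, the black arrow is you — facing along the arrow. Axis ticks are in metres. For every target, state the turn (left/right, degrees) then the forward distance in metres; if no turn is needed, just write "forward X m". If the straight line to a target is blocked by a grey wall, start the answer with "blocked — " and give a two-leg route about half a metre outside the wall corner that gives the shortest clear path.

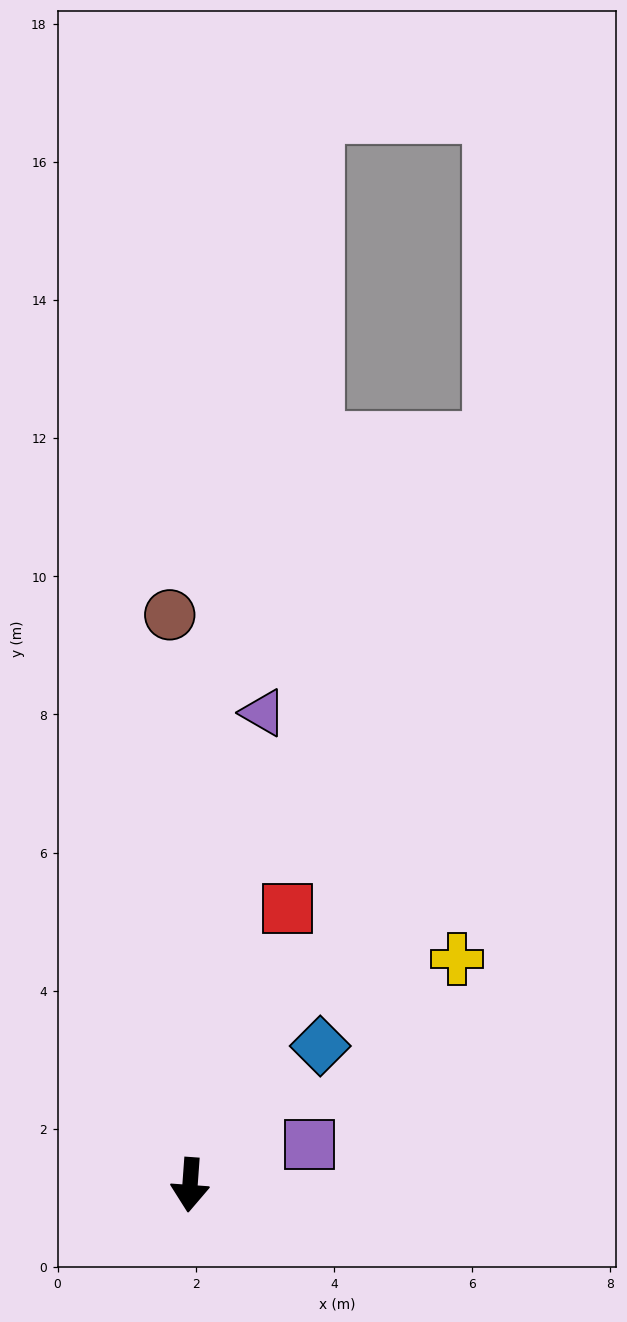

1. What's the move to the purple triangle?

turn left 175°, forward 6.9 m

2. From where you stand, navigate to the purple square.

turn left 113°, forward 1.8 m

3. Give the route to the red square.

turn left 165°, forward 4.2 m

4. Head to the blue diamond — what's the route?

turn left 141°, forward 2.8 m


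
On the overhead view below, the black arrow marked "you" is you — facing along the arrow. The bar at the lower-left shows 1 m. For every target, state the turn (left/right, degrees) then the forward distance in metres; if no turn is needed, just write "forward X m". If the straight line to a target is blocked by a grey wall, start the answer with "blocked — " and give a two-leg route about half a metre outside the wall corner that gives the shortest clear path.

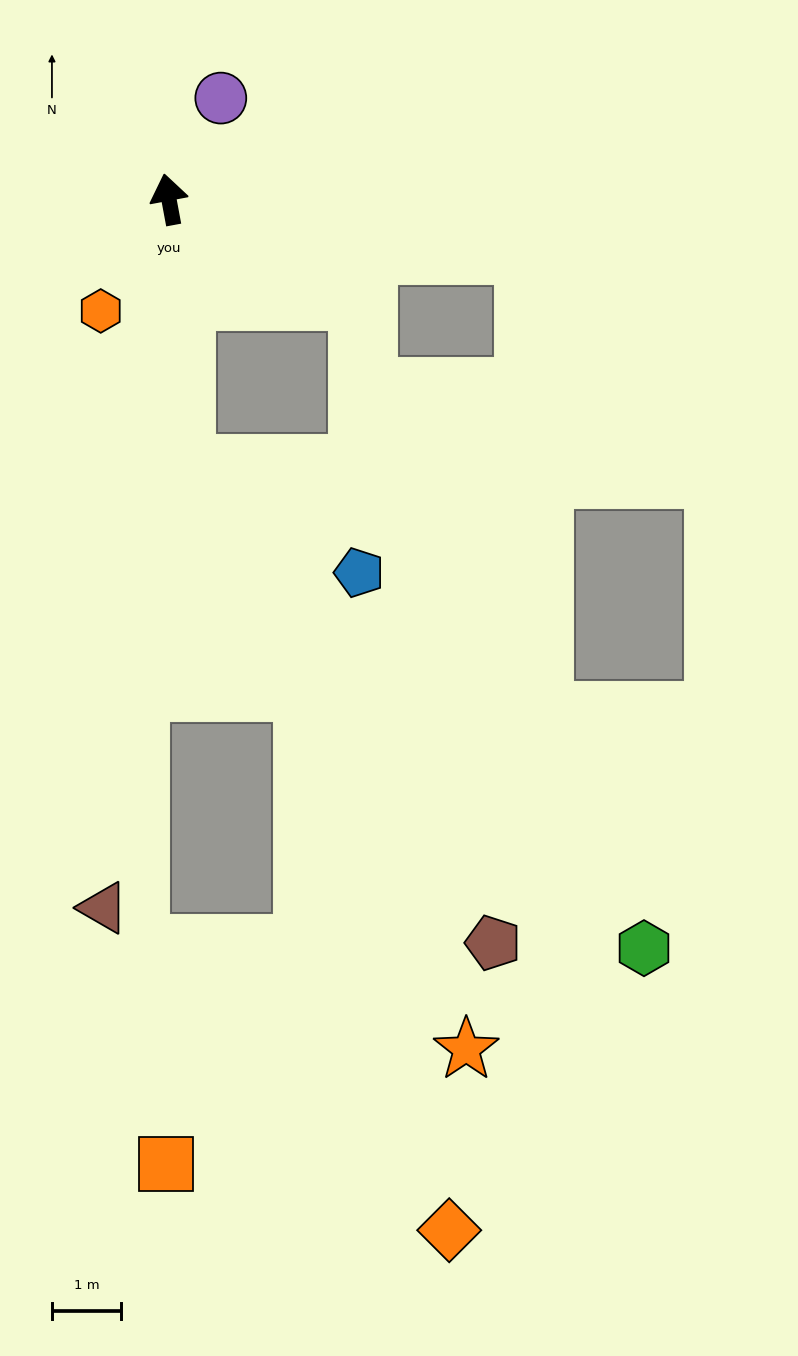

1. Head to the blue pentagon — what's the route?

blocked — turn left 173°, forward 3.9 m, then turn left 54°, forward 3.0 m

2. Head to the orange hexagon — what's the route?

turn left 138°, forward 1.9 m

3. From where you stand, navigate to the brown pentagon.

blocked — turn left 173°, forward 3.9 m, then turn left 29°, forward 8.3 m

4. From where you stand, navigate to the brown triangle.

turn left 164°, forward 10.3 m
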